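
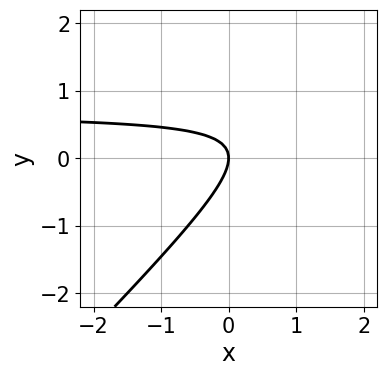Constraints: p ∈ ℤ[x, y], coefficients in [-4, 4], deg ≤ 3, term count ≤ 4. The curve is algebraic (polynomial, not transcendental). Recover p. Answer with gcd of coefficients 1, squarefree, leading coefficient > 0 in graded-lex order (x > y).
3*x*y - 3*y^2 - 2*x

1. deg p = 2. No degree-1 curve has this shape.
2. Against the integer gridlines: it crosses the y-axis at the gridline y = 0; it meets the x-axis at x = 0 (among the integer gridlines).
3. Fitting integer coefficients to these (and the overall shape) gives p.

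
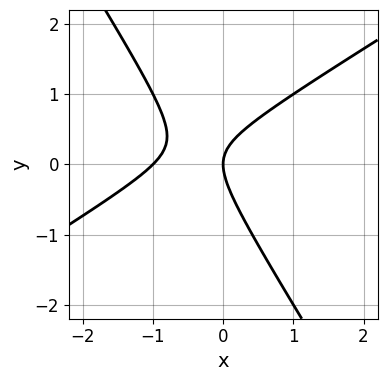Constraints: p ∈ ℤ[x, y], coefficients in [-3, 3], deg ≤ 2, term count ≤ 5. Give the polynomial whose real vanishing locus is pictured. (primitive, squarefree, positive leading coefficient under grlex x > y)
1. deg p = 2. A generic line meets the curve in up to 2 points.
2. Against the integer gridlines: among the integer gridlines, it crosses the x-axis at x ∈ {-1, 0}; one y-axis crossing is at y = 0.
3. Fitting integer coefficients to these (and the overall shape) gives p.

x^2 - x*y - y^2 + x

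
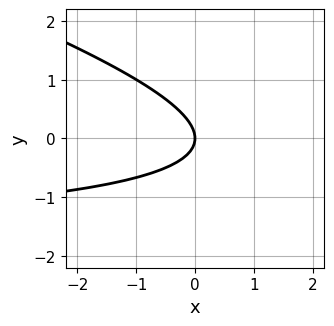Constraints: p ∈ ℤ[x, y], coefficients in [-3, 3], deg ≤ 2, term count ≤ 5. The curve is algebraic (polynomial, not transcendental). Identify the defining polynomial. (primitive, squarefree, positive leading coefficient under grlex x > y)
(a) The degree is 2 — a generic line meets the curve in up to 2 points.
(b) From the visible intercepts: it meets the x-axis at x = 0 (among the integer gridlines); one y-axis crossing is at y = 0.
(c) Assembling these constraints gives the stated polynomial.

x*y + 3*y^2 + 2*x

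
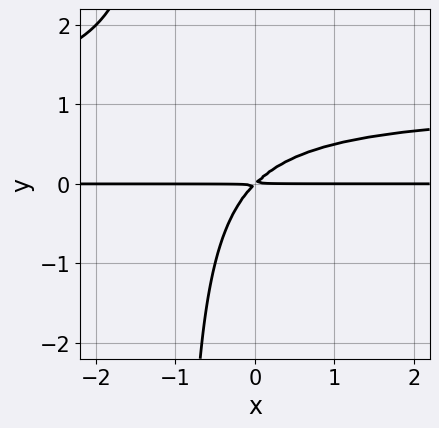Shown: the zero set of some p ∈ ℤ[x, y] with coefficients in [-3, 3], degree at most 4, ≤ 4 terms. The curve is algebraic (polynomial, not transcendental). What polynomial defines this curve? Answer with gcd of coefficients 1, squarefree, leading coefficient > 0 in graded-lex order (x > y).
x*y^2 - x*y + y^2

1. The degree is 3 — a generic line meets the curve in up to 3 points.
2. From the axis intercepts and sections: the visible x-axis segment lies entirely on the curve.
3. Together with the visible shape, these determine p as stated.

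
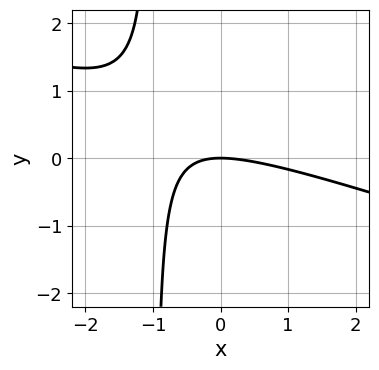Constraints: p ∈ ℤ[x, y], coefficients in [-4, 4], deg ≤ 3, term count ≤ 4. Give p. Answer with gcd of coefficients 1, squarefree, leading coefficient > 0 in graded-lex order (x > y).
x^2 + 3*x*y + 3*y

1. Degree: no degree-1 curve has this shape, so deg p = 2.
2. From the axis intercepts and sections: it meets the x-axis at x = 0 (among the integer gridlines); it crosses the y-axis at the gridline y = 0.
3. Together with the visible shape, these determine p as stated.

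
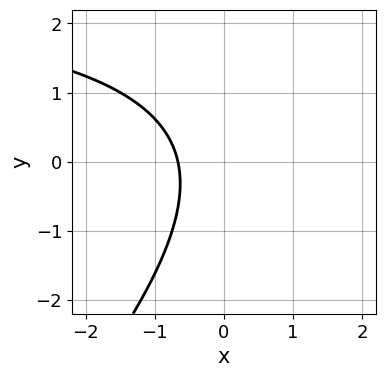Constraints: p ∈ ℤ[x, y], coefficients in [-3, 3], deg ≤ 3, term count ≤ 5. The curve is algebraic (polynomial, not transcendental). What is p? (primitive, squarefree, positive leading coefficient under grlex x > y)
x*y - y^2 - 3*x - 2

1. The degree is 2 — a generic line meets the curve in up to 2 points.
2. Reading off the gridlines: it misses every integer gridline on the y-axis.
3. Together with the visible shape, these determine p as stated.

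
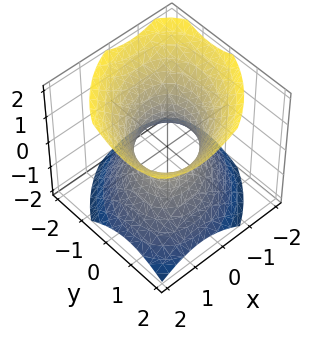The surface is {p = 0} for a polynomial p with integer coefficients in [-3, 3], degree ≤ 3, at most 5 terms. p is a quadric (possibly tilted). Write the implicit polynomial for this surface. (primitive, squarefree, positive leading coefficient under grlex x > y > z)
3*x^2 - 2*x*y + 3*y^2 - 3*z^2 - 3

1. The degree is 2 — a generic line meets the surface in up to 2 points.
2. Observable constraints: the surface avoids every integer z-axis point in the box; the x-axis gridline crossings are at x ∈ {-1, 1}; the y-axis gridline crossings are at y ∈ {-1, 1}.
3. Solving for integer coefficients yields p as stated.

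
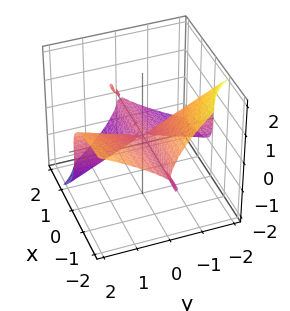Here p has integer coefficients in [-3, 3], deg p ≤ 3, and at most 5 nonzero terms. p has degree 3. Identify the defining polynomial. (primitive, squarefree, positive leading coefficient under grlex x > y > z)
x*y^2 - x*y*z + z^3

(a) The picture has 2 separate pieces. They look like related sheets of one shape, so recover p as a whole.
(b) The degree is 3 — a generic line meets the surface in up to 3 points.
(c) Checking where it meets the axes: the visible y-axis segment lies entirely on the surface; the visible x-axis segment lies entirely on the surface; it crosses the z-axis at the gridline z = 0.
(d) Matching integer coefficients to the picture gives p.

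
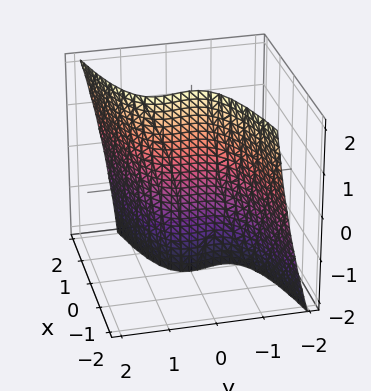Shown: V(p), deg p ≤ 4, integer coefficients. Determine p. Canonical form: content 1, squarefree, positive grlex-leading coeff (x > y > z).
2*y^3 - y^2*z - 3*x

1. The degree is 3 — no degree-2 surface has this shape.
2. Against the integer gridlines: it crosses the y-axis at the gridline y = 0; it crosses the x-axis at the gridline x = 0.
3. Solving for integer coefficients yields p as stated. Check: (0, 0, -1) on the z-axis lies on the surface, and p(0, 0, -1) = 0. ✓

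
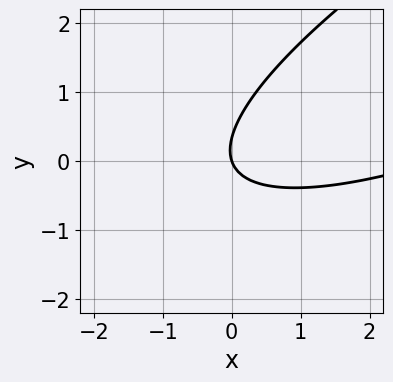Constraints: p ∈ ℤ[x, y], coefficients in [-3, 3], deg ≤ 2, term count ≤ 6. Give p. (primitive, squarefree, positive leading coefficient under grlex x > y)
Degree: the shape is more complex than any degree-1 curve, so deg p = 2.
Reading off the gridlines: one y-axis crossing is at y = 0; it meets the x-axis at x = 0 (among the integer gridlines).
Matching integer coefficients to the picture gives p.

x^2 - 3*x*y + 3*y^2 - 3*x - y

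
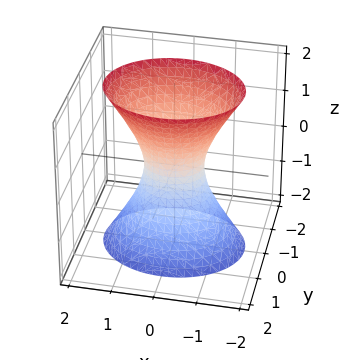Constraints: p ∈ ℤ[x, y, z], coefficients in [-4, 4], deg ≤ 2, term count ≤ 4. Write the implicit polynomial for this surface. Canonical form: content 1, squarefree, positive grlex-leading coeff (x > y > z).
First, the degree is 2 — one connected sheet with a waist; a quadric.
Next, symmetries: mirror symmetry z ↦ −z ⇒ only even powers of z; mirror symmetry x ↦ −x ⇒ only even powers of x; it's symmetric under y → −y, forcing even powers of y.
Next, reading off the gridlines: the surface avoids every integer z-axis point in the box.
Finally, putting this together gives p.

2*x^2 + 3*y^2 - z^2 - 1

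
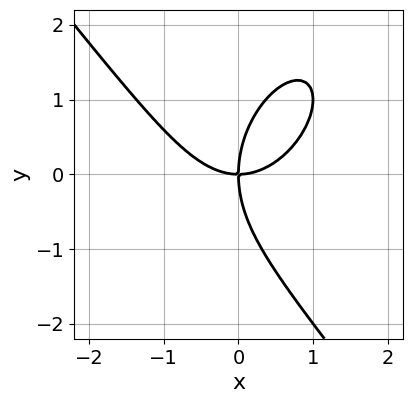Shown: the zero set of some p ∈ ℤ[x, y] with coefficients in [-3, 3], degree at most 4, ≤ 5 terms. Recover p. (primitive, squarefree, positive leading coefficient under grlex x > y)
2*x^3 + y^3 - 3*x*y

The degree is 3 — no degree-2 curve has this shape.
Against the integer gridlines: it meets the y-axis at y = 0 (among the integer gridlines); it meets the x-axis at x = 0 (among the integer gridlines).
These observations pin down the coefficients.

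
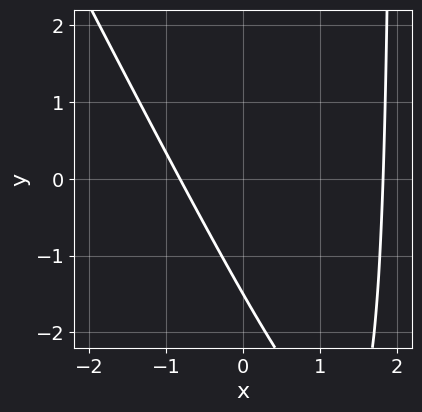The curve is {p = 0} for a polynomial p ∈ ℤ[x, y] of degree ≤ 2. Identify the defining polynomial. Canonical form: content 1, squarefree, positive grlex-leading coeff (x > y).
First, deg p = 2.
Finally, matching integer coefficients to the picture gives p.

2*x^2 + x*y - 2*x - 2*y - 3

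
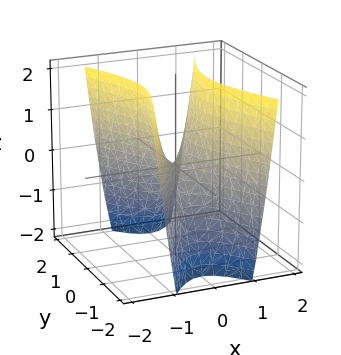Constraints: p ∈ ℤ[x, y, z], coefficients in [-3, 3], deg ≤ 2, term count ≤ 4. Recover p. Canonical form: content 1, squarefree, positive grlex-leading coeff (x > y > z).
3*x^2 - y^2 - z

(a) The degree is 2 — a saddle surface; a quadric.
(b) Symmetries: it's symmetric under x → −x, forcing even powers of x; mirror symmetry y ↦ −y ⇒ only even powers of y.
(c) Against the integer gridlines: one x-axis crossing is at x = 0; it meets the y-axis at y = 0 (among the integer gridlines); it crosses the z-axis at the gridline z = 0.
(d) Putting this together gives p.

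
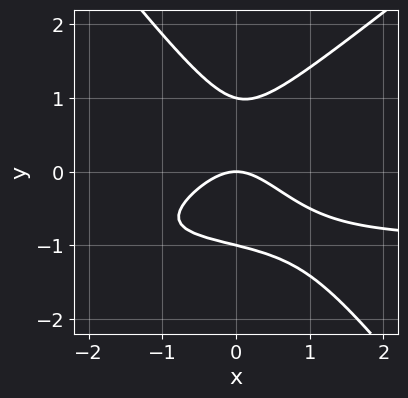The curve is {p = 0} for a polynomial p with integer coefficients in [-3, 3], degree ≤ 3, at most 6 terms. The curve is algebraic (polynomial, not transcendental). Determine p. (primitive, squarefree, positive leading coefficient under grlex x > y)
2*x^2*y - x*y^2 - 2*y^3 + 2*x^2 + 2*y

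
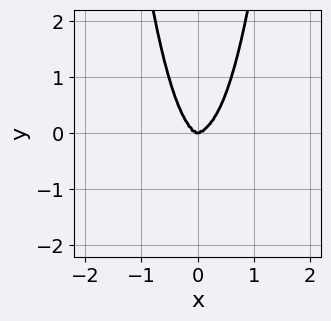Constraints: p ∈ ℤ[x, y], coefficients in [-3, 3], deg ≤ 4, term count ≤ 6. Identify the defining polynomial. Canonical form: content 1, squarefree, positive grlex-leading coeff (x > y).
x^4 - x^3*y + 3*x^2*y^2 - y^3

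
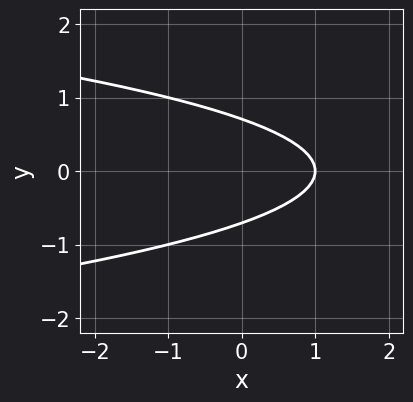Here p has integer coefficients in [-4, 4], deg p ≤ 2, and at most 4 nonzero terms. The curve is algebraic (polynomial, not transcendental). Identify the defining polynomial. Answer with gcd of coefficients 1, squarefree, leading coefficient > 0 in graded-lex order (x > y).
2*y^2 + x - 1

First, degree: a generic line meets the curve in up to 2 points, so deg p = 2.
Then, symmetries: it's symmetric under y → −y, forcing even powers of y.
Then, observable constraints: it crosses the x-axis at the gridline x = 1.
Finally, putting this together gives p.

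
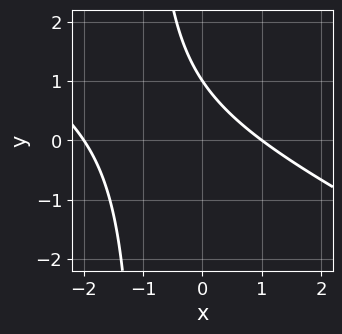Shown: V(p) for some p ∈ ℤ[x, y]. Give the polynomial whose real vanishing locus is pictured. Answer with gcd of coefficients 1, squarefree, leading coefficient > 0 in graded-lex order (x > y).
x^2 + 2*x*y + x + 2*y - 2

(a) Degree: the shape is more complex than any degree-1 curve, so deg p = 2.
(b) From the axis intercepts and sections: among the integer gridlines, it crosses the x-axis at x ∈ {-2, 1}; it meets the y-axis at y = 1 (among the integer gridlines).
(c) Solving for integer coefficients yields p as stated.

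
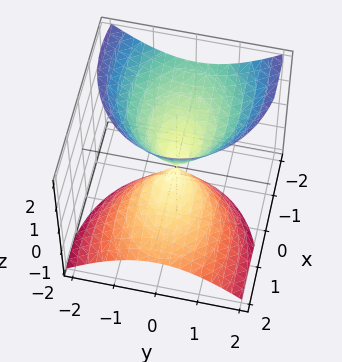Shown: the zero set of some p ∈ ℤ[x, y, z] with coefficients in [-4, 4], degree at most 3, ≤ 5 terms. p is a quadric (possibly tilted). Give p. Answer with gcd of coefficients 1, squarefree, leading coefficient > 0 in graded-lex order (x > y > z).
First, the picture has 2 separate pieces.
Next, deg p = 2.
Next, observable constraints: it crosses the y-axis at the gridline y = 0; it meets the x-axis at x = 0 (among the integer gridlines); one z-axis crossing is at z = 0.
Finally, assembling these constraints gives the stated polynomial.

2*x^2 + 3*x*z + 3*y^2 - 2*z^2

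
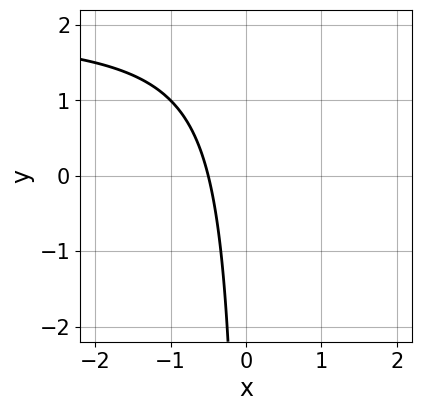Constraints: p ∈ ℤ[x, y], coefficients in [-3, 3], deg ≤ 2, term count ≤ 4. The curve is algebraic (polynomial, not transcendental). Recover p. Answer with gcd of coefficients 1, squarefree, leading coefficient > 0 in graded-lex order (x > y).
Degree: the shape is more complex than any degree-1 curve, so deg p = 2.
From the visible intercepts: it misses every integer gridline on the y-axis.
Matching integer coefficients to the picture gives p.

x*y - 2*x - 1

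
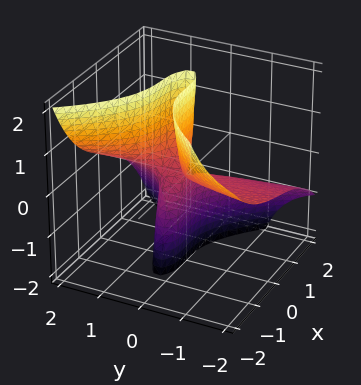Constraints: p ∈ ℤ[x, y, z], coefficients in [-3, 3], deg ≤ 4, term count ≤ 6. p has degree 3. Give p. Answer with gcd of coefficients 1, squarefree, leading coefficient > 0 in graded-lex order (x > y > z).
1. The degree is 3 — no degree-2 surface has this shape.
2. Checking where it meets the axes: one x-axis crossing is at x = 0; every point of the z-axis in the box is on the surface.
3. Together with the visible shape, these determine p as stated. Check: (0, 1, 0) on the y-axis lies on the surface, and p(0, 1, 0) = 0. ✓

x^3 + x*y^2 + 3*y^2*z - 2*y*z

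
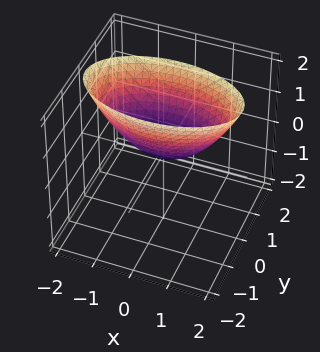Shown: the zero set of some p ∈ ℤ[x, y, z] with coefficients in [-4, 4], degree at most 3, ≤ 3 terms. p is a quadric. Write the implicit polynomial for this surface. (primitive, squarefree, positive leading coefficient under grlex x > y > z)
x^2 + 3*y^2 - 2*z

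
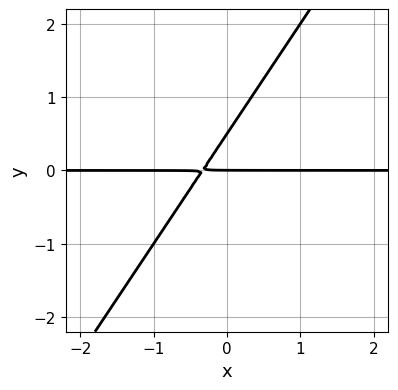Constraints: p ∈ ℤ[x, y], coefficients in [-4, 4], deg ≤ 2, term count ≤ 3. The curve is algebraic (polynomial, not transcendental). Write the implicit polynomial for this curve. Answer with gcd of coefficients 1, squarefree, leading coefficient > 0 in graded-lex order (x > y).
3*x*y - 2*y^2 + y

1. Degree: a generic line meets the curve in up to 2 points, so deg p = 2.
2. From the visible intercepts: one y-axis crossing is at y = 0; the visible x-axis segment lies entirely on the curve.
3. Together with the visible shape, these determine p as stated.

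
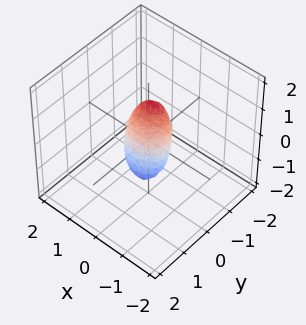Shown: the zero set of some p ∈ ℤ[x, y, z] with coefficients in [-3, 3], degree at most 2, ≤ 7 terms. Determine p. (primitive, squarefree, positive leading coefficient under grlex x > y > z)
1. Degree: a generic line meets the surface in up to 2 points, so deg p = 2.
2. The integer polynomial consistent with all of this is the stated p.

2*x^2 - x*z + 3*y^2 + 3*y*z + 2*z^2 - 1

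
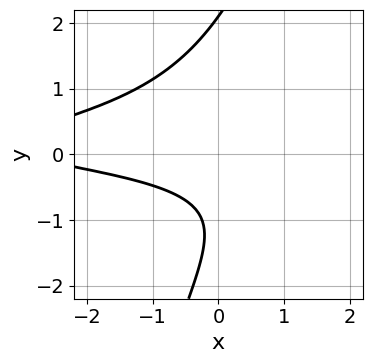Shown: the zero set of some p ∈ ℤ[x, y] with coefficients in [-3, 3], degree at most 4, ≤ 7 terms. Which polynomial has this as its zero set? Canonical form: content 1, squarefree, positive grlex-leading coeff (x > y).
deg p = 3. No degree-2 curve has this shape.
Observable constraints: no x-intercept at any integer in the box; it misses every integer gridline on the y-axis.
Putting this together gives p.

3*x*y^2 - y^3 + x + 3*y + 3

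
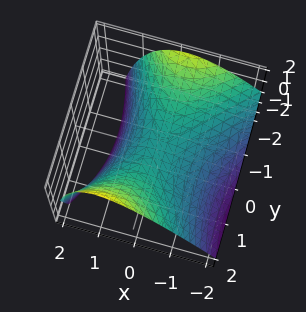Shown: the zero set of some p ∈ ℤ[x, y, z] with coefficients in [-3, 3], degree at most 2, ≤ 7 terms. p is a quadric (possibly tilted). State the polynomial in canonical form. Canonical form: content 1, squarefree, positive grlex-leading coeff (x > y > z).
2*x^2 - x*y - x*z - y^2 + 3*z

Degree: a generic line meets the surface in up to 2 points, so deg p = 2.
Checking where it meets the axes: it crosses the x-axis at the gridline x = 0; it meets the z-axis at z = 0 (among the integer gridlines).
The integer polynomial consistent with all of this is the stated p.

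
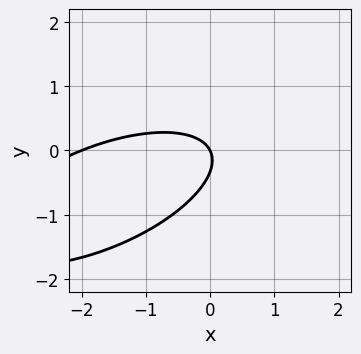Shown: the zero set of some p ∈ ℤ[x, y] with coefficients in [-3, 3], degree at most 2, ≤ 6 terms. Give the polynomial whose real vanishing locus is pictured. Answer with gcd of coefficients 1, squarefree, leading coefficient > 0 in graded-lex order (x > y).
x^2 - 2*x*y + 3*y^2 + 2*x + y

First, degree: no degree-1 curve has this shape, so deg p = 2.
Then, checking where it meets the axes: among the integer gridlines, it crosses the x-axis at x ∈ {-2, 0}; one y-axis crossing is at y = 0.
Finally, assembling these constraints gives the stated polynomial.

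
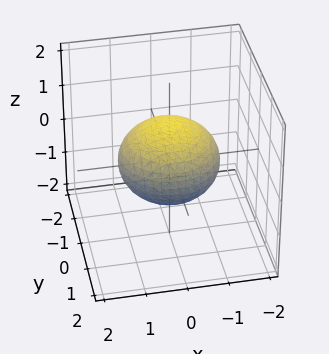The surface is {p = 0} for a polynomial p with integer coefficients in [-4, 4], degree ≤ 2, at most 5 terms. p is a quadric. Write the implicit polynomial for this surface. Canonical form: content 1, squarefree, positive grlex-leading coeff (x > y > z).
2*x^2 + 2*y^2 + 3*z^2 - 3

(a) Degree: a closed, bounded, convex surface; a quadric, so deg p = 2.
(b) Symmetries: mirror symmetry z ↦ −z ⇒ only even powers of z; rotational symmetry about the z-axis ⇒ p depends on x, y only through x² + y².
(c) Checking where it meets the axes: a circular section at z = 0 has radius between 1 and 2; the z-axis gridline crossings are at z ∈ {-1, 1}.
(d) Assembling these constraints gives the stated polynomial.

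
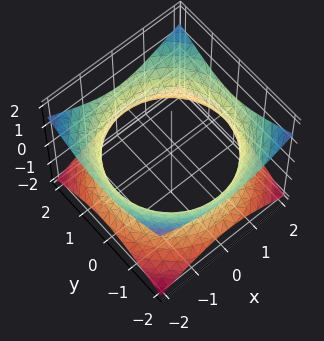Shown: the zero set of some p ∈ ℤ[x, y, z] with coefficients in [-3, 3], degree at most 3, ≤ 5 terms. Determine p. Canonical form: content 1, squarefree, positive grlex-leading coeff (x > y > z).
x^2 + y^2 - 2*z^2 - 3

1. Degree: an hourglass — one-sheet hyperboloid; a quadric, so deg p = 2.
2. Symmetries: the surface is invariant under rotation about z: p = q(x² + y², z); the z ↦ −z reflection is a symmetry, so z appears only in even powers.
3. Observable constraints: it misses every integer gridline on the z-axis; a circular section at z = 0 has radius between 1 and 2.
4. Solving for integer coefficients yields p as stated.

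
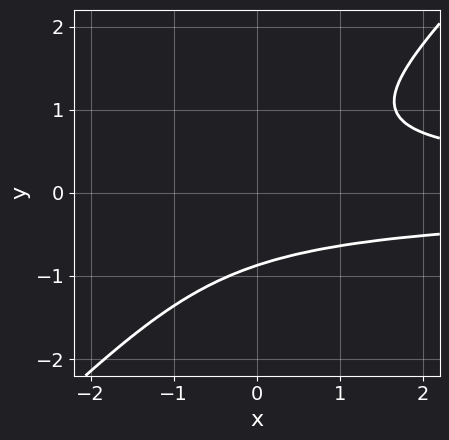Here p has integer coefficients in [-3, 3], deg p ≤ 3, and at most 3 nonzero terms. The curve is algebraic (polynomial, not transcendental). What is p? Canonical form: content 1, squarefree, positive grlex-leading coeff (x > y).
3*x*y^2 - 3*y^3 - 2

1. Degree: a generic line meets the curve in up to 3 points, so deg p = 3.
2. Checking where it meets the axes: it misses every integer gridline on the x-axis.
3. Assembling these constraints gives the stated polynomial.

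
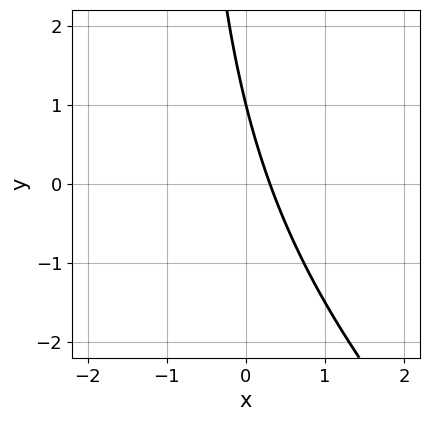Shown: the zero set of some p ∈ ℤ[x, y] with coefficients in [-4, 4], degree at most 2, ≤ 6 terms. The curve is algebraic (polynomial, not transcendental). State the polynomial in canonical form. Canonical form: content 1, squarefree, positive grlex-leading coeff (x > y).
x^2 + x*y + 3*x + y - 1

1. Degree: a generic line meets the curve in up to 2 points, so deg p = 2.
2. Against the integer gridlines: it crosses the y-axis at the gridline y = 1.
3. Assembling these constraints gives the stated polynomial.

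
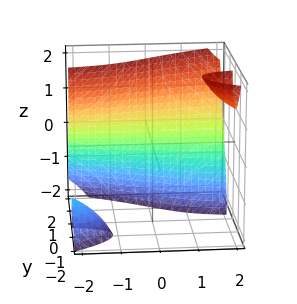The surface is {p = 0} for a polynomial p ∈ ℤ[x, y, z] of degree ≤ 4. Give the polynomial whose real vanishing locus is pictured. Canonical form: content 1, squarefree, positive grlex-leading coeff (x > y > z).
(a) The picture has 3 separate pieces. Treating them together as one polynomial.
(b) deg p = 3. The shape is more complex than any degree-2 surface.
(c) From the axis intercepts and sections: no x-intercept at any integer in the box; no z-intercept at any integer in the box.
(d) The integer polynomial consistent with all of this is the stated p.

2*x*y*z - 2*y^3 + 3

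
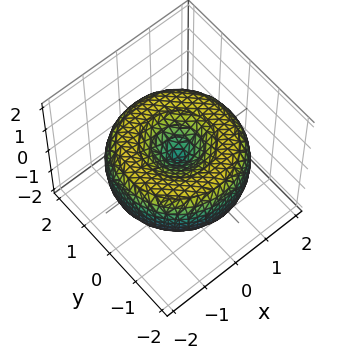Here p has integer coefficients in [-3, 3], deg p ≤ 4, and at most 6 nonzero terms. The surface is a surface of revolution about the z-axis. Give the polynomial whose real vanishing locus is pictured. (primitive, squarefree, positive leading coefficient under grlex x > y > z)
First, the degree is 4 — a generic line meets the surface in up to 4 points.
Next, by symmetry, the z-axis is an axis of rotation, so x and y enter only as x² + y².
Next, from the visible intercepts: one x-axis crossing is at x = 0; it meets the y-axis at y = 0 (among the integer gridlines).
Finally, assembling these constraints gives the stated polynomial.

x^4 + 2*x^2*y^2 + y^4 - 3*x^2 - 3*y^2 + 3*z^2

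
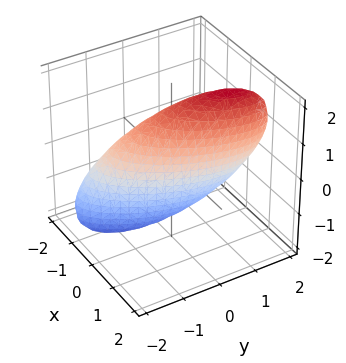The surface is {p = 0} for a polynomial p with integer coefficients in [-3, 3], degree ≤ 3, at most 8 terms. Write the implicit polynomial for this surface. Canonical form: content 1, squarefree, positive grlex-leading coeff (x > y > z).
3*x^2 - 2*x*y + y^2 - y*z + z^2 - 2

(a) Degree: the shape is more complex than any degree-1 surface, so deg p = 2.
(b) Putting this together gives p.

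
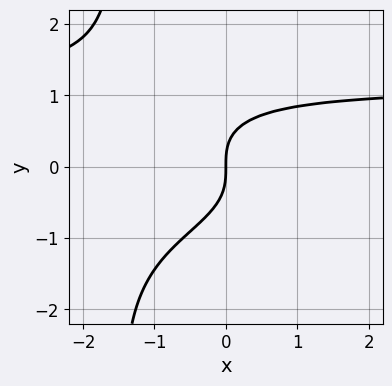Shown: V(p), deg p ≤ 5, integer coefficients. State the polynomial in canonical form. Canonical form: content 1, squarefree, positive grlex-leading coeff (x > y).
2*x*y^3 + 3*y^3 - 3*x

1. Degree: no degree-3 curve has this shape, so deg p = 4.
2. Reading off the gridlines: it meets the x-axis at x = 0 (among the integer gridlines); it crosses the y-axis at the gridline y = 0.
3. Matching integer coefficients to the picture gives p.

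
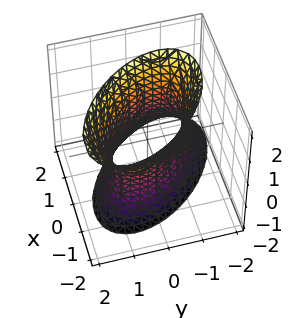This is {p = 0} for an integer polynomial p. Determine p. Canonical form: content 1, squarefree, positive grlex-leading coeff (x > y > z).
3*x^2 + 3*x*y + x*z + 3*y^2 - z^2 - 3

First, the degree is 2 — the shape is more complex than any degree-1 surface.
Next, against the integer gridlines: the y-axis gridline crossings are at y ∈ {-1, 1}; it misses every integer gridline on the z-axis; among the integer gridlines, it crosses the x-axis at x ∈ {-1, 1}.
Finally, matching integer coefficients to the picture gives p.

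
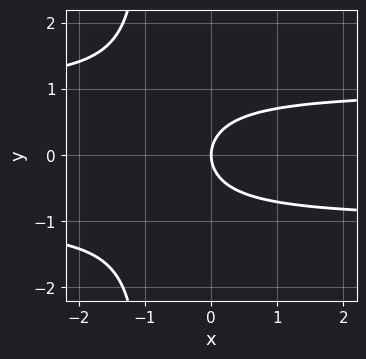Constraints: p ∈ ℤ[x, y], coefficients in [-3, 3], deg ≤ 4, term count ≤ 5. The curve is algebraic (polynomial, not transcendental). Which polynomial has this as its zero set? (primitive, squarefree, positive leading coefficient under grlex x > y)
(a) deg p = 3. A generic line meets the curve in up to 3 points.
(b) Symmetries: the y ↦ −y reflection is a symmetry, so y appears only in even powers.
(c) Checking where it meets the axes: it crosses the y-axis at the gridline y = 0; it crosses the x-axis at the gridline x = 0.
(d) Matching integer coefficients to the picture gives p.

x*y^2 + y^2 - x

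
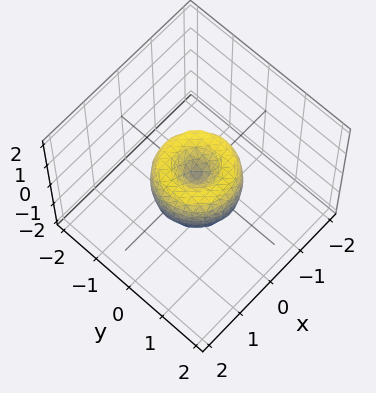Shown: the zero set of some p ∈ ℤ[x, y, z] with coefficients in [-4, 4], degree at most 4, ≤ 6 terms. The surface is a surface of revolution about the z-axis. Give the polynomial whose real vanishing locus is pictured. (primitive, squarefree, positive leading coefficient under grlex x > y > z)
2*x^4 + 4*x^2*y^2 + 2*y^4 - 2*x^2 - 2*y^2 + z^2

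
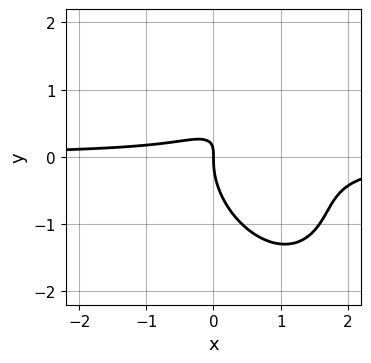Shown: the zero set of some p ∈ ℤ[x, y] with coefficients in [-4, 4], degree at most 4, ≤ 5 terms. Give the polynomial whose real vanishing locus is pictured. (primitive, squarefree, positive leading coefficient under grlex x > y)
3*x^2*y + 2*x*y^2 + 2*y^3 - 3*x*y + x

1. The degree is 3 — no degree-2 curve has this shape.
2. From the visible intercepts: it crosses the y-axis at the gridline y = 0; one x-axis crossing is at x = 0.
3. Putting this together gives p.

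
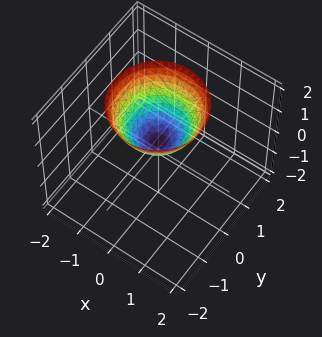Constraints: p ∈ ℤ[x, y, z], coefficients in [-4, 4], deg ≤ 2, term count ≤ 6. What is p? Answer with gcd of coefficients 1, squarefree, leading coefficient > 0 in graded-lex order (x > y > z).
deg p = 2. A generic line meets the surface in up to 2 points.
Symmetries: rotational symmetry about the z-axis ⇒ p depends on x, y only through x² + y².
Against the integer gridlines: a circular section at z = 1 has radius between 0 and 1; it misses every integer gridline on the x-axis; no y-intercept at any integer in the box.
These observations pin down the coefficients.

3*x^2 + 3*y^2 - 3*z + 1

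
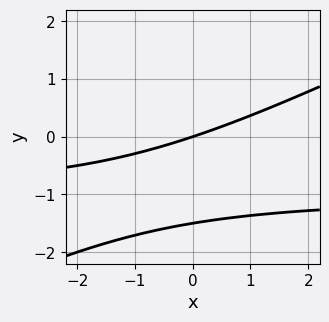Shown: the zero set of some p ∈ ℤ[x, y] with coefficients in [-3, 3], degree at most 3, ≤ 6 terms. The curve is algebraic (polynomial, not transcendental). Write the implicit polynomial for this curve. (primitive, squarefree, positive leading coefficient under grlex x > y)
(a) Degree: the shape is more complex than any degree-1 curve, so deg p = 2.
(b) Observable constraints: it crosses the x-axis at the gridline x = 0; one y-axis crossing is at y = 0.
(c) Solving for integer coefficients yields p as stated.

x*y - 2*y^2 + x - 3*y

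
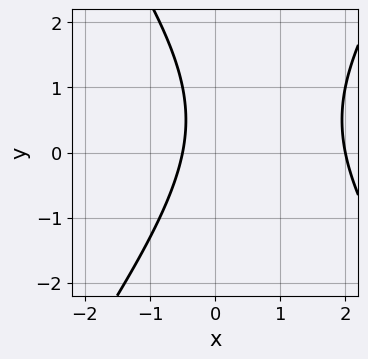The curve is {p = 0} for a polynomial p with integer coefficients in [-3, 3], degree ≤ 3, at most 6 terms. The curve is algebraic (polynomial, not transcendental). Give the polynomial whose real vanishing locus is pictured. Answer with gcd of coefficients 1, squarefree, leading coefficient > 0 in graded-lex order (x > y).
First, deg p = 2.
Next, from the visible intercepts: it crosses the x-axis at the gridline x = 2; it misses every integer gridline on the y-axis.
Finally, matching integer coefficients to the picture gives p.

2*x^2 - y^2 - 3*x + y - 2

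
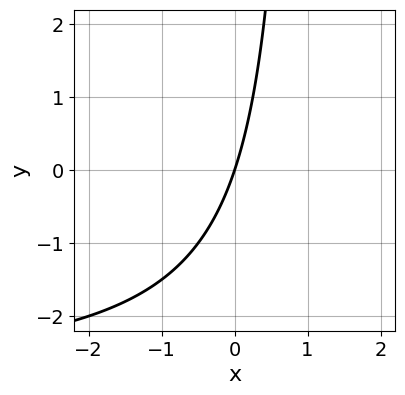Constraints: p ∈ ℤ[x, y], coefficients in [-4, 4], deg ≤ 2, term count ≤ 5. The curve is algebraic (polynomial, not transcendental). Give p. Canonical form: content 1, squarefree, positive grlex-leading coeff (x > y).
1. The degree is 2 — a generic line meets the curve in up to 2 points.
2. From the visible intercepts: one y-axis crossing is at y = 0; it meets the x-axis at x = 0 (among the integer gridlines).
3. Putting this together gives p.

x*y + 3*x - y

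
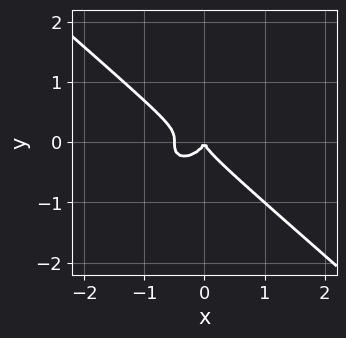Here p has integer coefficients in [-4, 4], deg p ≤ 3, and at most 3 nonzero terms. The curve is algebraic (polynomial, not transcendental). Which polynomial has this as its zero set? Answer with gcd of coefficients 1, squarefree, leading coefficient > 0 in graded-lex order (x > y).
(a) Degree: the shape is more complex than any degree-2 curve, so deg p = 3.
(b) From the visible intercepts: one x-axis crossing is at x = 0; it crosses the y-axis at the gridline y = 0.
(c) These observations pin down the coefficients.

2*x^3 + 3*y^3 + x^2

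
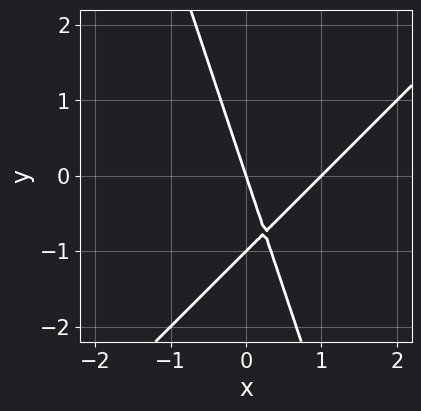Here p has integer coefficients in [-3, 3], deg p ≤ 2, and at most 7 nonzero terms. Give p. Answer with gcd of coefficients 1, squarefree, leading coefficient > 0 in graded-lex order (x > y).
(a) deg p = 2. No degree-1 curve has this shape.
(b) Reading off the gridlines: the x-axis gridline crossings are at x ∈ {0, 1}; the y-axis gridline crossings are at y ∈ {-1, 0}.
(c) Solving for integer coefficients yields p as stated.

3*x^2 - 2*x*y - y^2 - 3*x - y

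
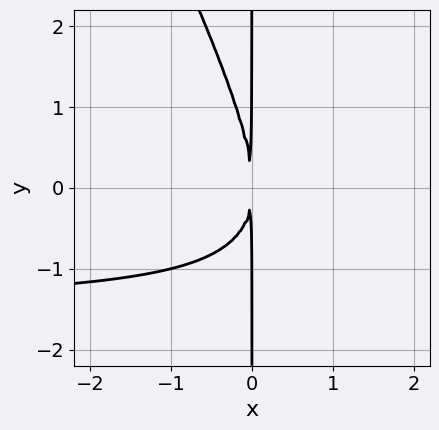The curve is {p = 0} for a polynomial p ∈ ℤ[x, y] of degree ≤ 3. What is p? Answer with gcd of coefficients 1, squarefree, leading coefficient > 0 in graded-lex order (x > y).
First, the degree is 3 — a generic line meets the curve in up to 3 points.
Next, against the integer gridlines: the visible y-axis segment lies entirely on the curve.
Finally, putting this together gives p.

2*x^2*y + x*y^2 + 3*x^2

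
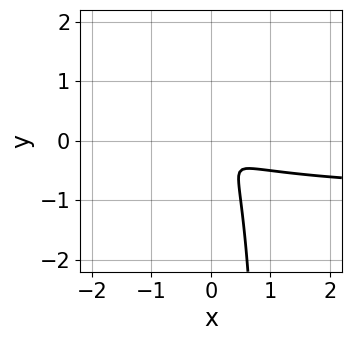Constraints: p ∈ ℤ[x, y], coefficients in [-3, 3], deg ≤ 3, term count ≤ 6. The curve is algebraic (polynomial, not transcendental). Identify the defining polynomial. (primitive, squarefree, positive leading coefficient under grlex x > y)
x^2*y - x*y^2 + x^2 + x*y + y^2

The degree is 3 — the shape is more complex than any degree-2 curve.
Solving for integer coefficients yields p as stated.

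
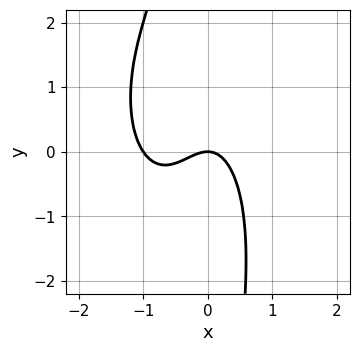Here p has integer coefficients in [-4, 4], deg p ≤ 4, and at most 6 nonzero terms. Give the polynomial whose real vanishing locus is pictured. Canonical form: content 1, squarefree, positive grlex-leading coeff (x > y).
3*x^3 + x*y^2 + 3*x^2 + 2*y

1. The degree is 3 — no degree-2 curve has this shape.
2. Checking where it meets the axes: among the integer gridlines, it crosses the x-axis at x ∈ {-1, 0}; one y-axis crossing is at y = 0.
3. Matching integer coefficients to the picture gives p.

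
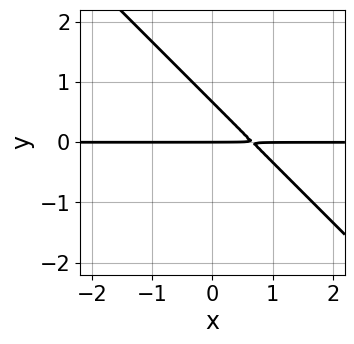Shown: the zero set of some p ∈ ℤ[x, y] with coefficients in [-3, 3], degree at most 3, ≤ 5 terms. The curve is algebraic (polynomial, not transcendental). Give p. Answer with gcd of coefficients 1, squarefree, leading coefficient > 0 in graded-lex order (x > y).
First, the degree is 2 — a generic line meets the curve in up to 2 points.
Then, observable constraints: one y-axis crossing is at y = 0; the visible x-axis segment lies entirely on the curve.
Finally, matching integer coefficients to the picture gives p.

3*x*y + 3*y^2 - 2*y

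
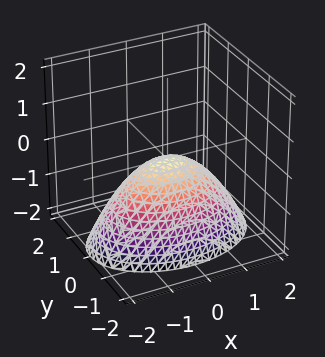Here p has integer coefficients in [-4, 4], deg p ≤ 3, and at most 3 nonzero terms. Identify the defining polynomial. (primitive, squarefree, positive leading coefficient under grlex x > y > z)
Degree: a single bowl opening along one axis; a quadric, so deg p = 2.
Symmetries: it's symmetric under x → −x, forcing even powers of x; the y ↦ −y reflection is a symmetry, so y appears only in even powers.
Observable constraints: one x-axis crossing is at x = 0; it crosses the y-axis at the gridline y = 0; one z-axis crossing is at z = 0.
Assembling these constraints gives the stated polynomial.

x^2 + 2*y^2 + 2*z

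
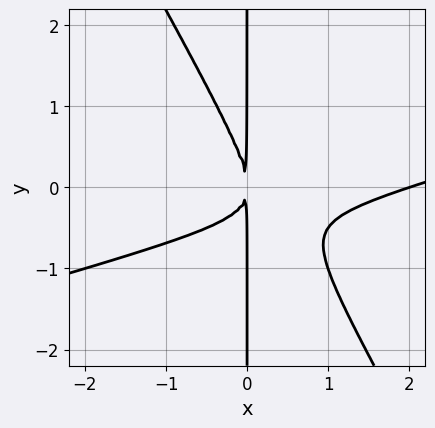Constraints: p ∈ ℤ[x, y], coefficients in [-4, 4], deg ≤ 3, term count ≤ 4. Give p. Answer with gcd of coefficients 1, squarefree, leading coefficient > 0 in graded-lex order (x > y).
(a) Degree: a generic line meets the curve in up to 3 points, so deg p = 3.
(b) From the visible intercepts: the visible y-axis segment lies entirely on the curve; it crosses the x-axis at the gridline x = 2.
(c) Fitting integer coefficients to these (and the overall shape) gives p.

x^3 - 3*x^2*y - 2*x*y^2 - 2*x^2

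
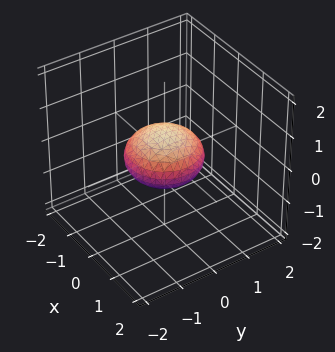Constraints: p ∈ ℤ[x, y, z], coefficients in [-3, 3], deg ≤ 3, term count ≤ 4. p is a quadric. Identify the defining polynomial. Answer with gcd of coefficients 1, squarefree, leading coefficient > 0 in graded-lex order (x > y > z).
First, degree: a closed, bounded, convex surface; a quadric, so deg p = 2.
Then, symmetries: it's symmetric under z → −z, forcing even powers of z; every cross-section ⟂ z is a circle, so x, y appear only via x² + y².
Then, checking where it meets the axes: among the integer gridlines, it crosses the y-axis at y ∈ {-1, 1}; the x-axis gridline crossings are at x ∈ {-1, 1}; a circular section at z = 0 has radius exactly 1.
Finally, the integer polynomial consistent with all of this is the stated p.

x^2 + y^2 + 2*z^2 - 1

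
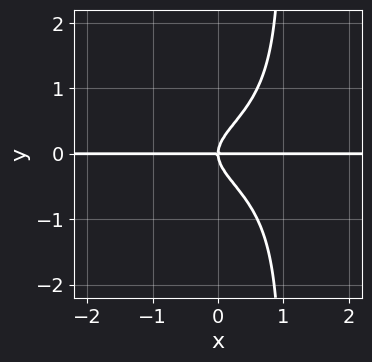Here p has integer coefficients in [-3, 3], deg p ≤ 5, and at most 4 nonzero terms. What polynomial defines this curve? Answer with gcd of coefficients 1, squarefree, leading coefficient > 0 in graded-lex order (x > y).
3*x*y^3 - 3*y^3 + 2*x*y

(a) The degree is 4 — a generic line meets the curve in up to 4 points.
(b) From the visible intercepts: the visible x-axis segment lies entirely on the curve; it meets the y-axis at y = 0 (among the integer gridlines).
(c) Matching integer coefficients to the picture gives p.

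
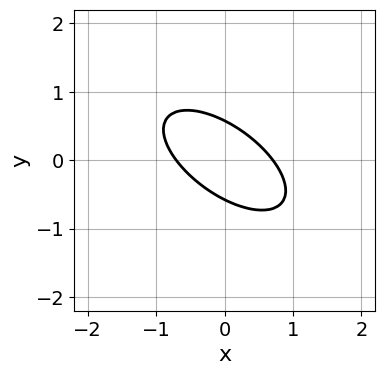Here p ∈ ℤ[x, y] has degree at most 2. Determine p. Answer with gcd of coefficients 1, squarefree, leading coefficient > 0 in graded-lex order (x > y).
2*x^2 + 3*x*y + 3*y^2 - 1

First, the degree is 2 — no degree-1 curve has this shape.
Finally, putting this together gives p.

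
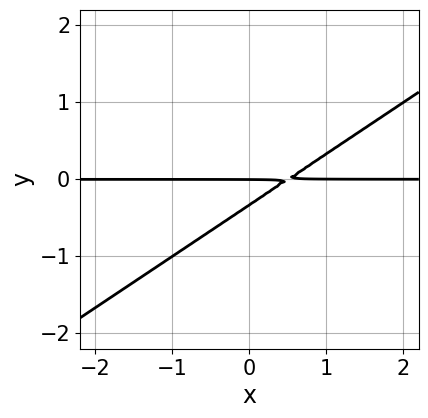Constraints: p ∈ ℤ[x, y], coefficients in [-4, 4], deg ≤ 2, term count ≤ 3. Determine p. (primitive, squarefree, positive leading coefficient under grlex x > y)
(a) deg p = 2.
(b) Against the integer gridlines: every point of the x-axis in the box is on the curve; it crosses the y-axis at the gridline y = 0.
(c) Solving for integer coefficients yields p as stated.

2*x*y - 3*y^2 - y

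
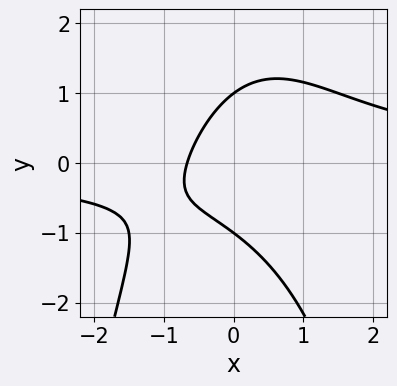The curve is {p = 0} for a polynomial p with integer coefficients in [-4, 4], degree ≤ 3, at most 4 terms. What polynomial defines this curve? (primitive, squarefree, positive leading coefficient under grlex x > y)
Degree: a generic line meets the curve in up to 3 points, so deg p = 3.
From the visible intercepts: among the integer gridlines, it crosses the y-axis at y ∈ {-1, 1}.
Fitting integer coefficients to these (and the overall shape) gives p.

2*x^2*y + 2*y^2 - 3*x - 2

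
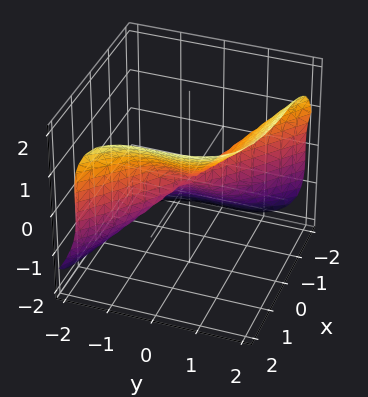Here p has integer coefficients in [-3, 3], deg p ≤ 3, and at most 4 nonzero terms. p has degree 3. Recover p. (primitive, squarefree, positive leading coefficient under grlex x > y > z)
2*x^3 + x*z^2 + 3*y^3 - 3*z^3

First, deg p = 3.
Next, against the integer gridlines: one y-axis crossing is at y = 0; it meets the x-axis at x = 0 (among the integer gridlines); it meets the z-axis at z = 0 (among the integer gridlines).
Finally, matching integer coefficients to the picture gives p.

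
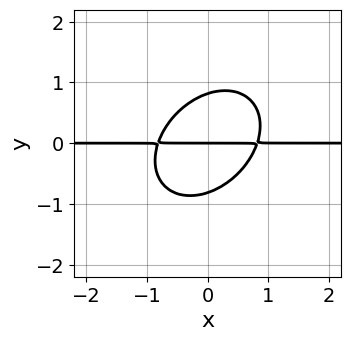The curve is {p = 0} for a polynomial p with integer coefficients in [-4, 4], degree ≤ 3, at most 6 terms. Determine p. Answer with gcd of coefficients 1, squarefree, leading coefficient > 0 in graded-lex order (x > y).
(a) deg p = 3.
(b) Reading off the gridlines: the visible x-axis segment lies entirely on the curve; one y-axis crossing is at y = 0.
(c) Together with the visible shape, these determine p as stated.

3*x^2*y - 2*x*y^2 + 3*y^3 - 2*y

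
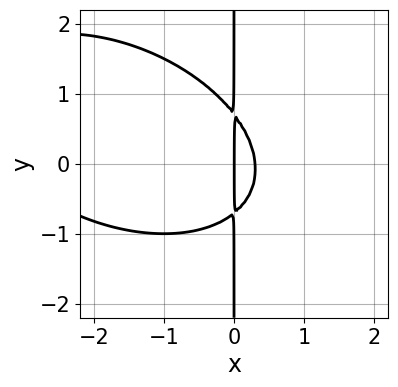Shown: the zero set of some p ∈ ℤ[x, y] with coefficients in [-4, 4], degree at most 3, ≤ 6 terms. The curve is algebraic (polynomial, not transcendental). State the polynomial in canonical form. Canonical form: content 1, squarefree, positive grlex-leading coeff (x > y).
1. The degree is 3 — the shape is more complex than any degree-2 curve.
2. Checking where it meets the axes: it meets the x-axis at x = 0 (among the integer gridlines); the visible y-axis segment lies entirely on the curve.
3. Putting this together gives p.

x^3 + x^2*y + 2*x*y^2 + 3*x^2 - x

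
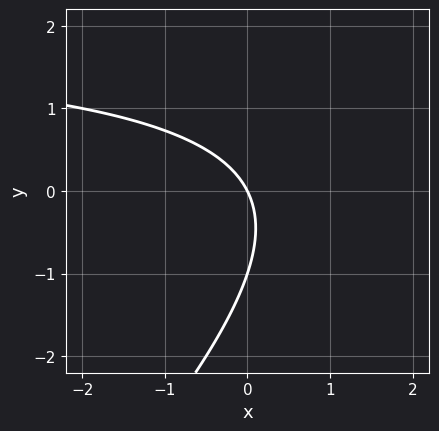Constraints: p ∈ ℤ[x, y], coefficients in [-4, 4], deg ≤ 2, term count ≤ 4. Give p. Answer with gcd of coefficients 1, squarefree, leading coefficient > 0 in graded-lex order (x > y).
x*y - y^2 - 2*x - y

(a) The degree is 2 — no degree-1 curve has this shape.
(b) Observable constraints: one x-axis crossing is at x = 0; the y-axis gridline crossings are at y ∈ {-1, 0}.
(c) The integer polynomial consistent with all of this is the stated p.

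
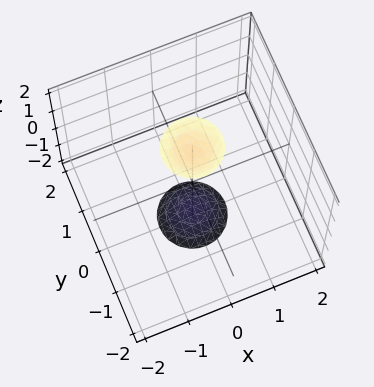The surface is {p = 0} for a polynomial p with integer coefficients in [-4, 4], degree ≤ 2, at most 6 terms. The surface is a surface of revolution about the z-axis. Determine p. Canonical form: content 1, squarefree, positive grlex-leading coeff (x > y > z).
3*x^2 + 3*y^2 - z^2 + 3

(a) The picture has 2 separate pieces. They look like related sheets of one shape, so recover p as a whole.
(b) deg p = 2. No degree-1 surface has this shape.
(c) Symmetries: the z-axis is an axis of rotation, so x and y enter only as x² + y².
(d) From the axis intercepts and sections: no x-intercept at any integer in the box; a circular section at z = 2 has radius between 0 and 1.
(e) These observations pin down the coefficients.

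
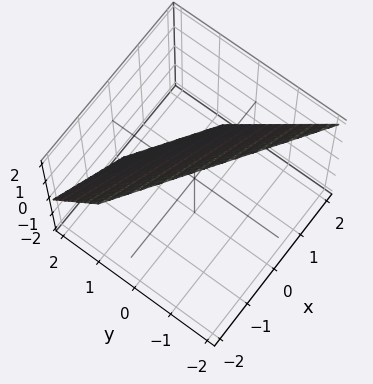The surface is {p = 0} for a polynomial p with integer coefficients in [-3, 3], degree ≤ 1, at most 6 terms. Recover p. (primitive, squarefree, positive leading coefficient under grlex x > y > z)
2*x + 3*y + 2*z - 2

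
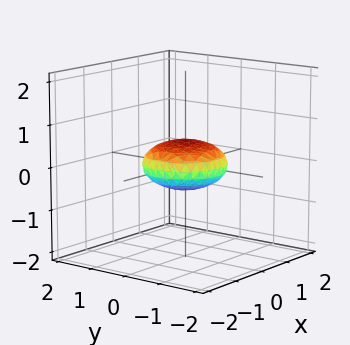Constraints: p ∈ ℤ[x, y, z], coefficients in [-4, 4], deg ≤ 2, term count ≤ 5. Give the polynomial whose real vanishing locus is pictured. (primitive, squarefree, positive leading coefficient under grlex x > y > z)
x^2 + y^2 + 3*z^2 - 1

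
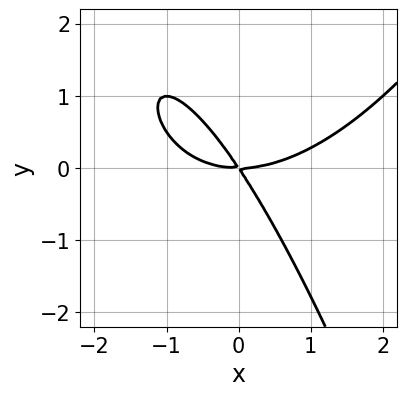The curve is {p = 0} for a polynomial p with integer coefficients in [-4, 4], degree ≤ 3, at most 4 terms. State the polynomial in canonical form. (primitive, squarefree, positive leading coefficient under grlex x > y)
(a) The degree is 3 — the shape is more complex than any degree-2 curve.
(b) Against the integer gridlines: it crosses the y-axis at the gridline y = 0; it crosses the x-axis at the gridline x = 0.
(c) Putting this together gives p.

x^3 - 3*x*y - 2*y^2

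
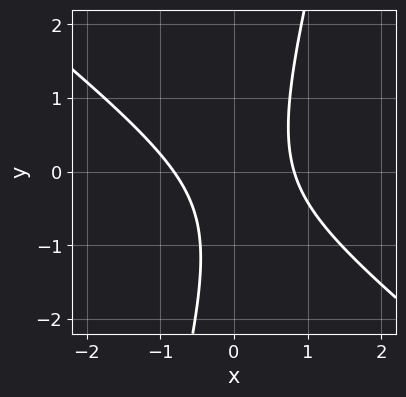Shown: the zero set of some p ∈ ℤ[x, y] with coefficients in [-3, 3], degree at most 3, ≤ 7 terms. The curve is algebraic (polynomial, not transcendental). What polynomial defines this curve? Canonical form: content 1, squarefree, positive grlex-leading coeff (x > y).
3*x^2 + 3*x*y - y^2 - y - 2

(a) The degree is 2 — no degree-1 curve has this shape.
(b) From the visible intercepts: no y-intercept at any integer in the box.
(c) These observations pin down the coefficients.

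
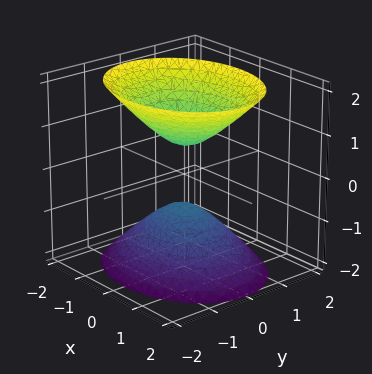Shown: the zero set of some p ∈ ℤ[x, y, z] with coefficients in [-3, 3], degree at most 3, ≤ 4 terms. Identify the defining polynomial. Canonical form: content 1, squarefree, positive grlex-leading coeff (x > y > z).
2*x^2 + 3*y^2 - 2*z^2 + 1

1. I count 2 distinct pieces. They look like related sheets of one shape, so recover p as a whole.
2. Degree: two separate bowl-shaped sheets opening away from each other; a quadric, so deg p = 2.
3. Symmetries: mirror symmetry z ↦ −z ⇒ only even powers of z; the x ↦ −x reflection is a symmetry, so x appears only in even powers; it's symmetric under y → −y, forcing even powers of y.
4. From the axis intercepts and sections: the surface avoids every integer x-axis point in the box; no y-intercept at any integer in the box.
5. These observations pin down the coefficients.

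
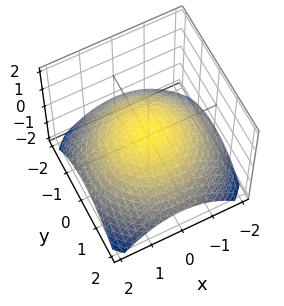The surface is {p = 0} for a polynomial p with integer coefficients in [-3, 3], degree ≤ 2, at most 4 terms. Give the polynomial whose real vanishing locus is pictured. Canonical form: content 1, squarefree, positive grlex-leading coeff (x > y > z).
x^2 + y^2 + 3*z - 1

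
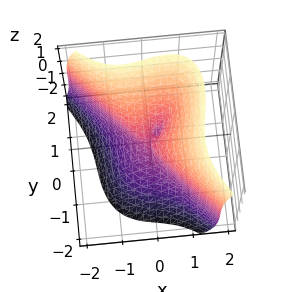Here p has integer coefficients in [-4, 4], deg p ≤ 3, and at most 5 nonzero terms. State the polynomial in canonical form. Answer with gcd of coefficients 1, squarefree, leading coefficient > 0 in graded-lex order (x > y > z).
3*x^3 + 2*y^3 - z^3 - 2*x*y

First, the degree is 3 — a generic line meets the surface in up to 3 points.
Then, from the visible intercepts: it crosses the z-axis at the gridline z = 0; it crosses the x-axis at the gridline x = 0; it meets the y-axis at y = 0 (among the integer gridlines).
Finally, putting this together gives p.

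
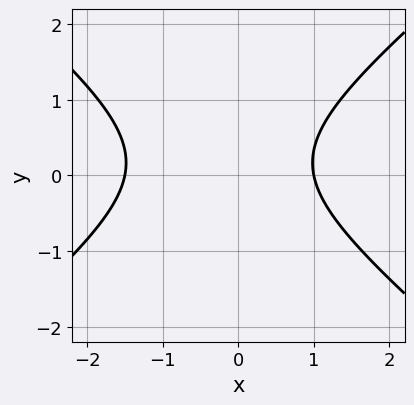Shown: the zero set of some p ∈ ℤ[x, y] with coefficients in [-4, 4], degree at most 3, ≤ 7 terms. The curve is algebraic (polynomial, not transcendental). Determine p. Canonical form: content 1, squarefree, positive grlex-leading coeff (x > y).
First, degree: the shape is more complex than any degree-1 curve, so deg p = 2.
Then, reading off the gridlines: it meets the x-axis at x = 1 (among the integer gridlines); no y-intercept at any integer in the box.
Finally, fitting integer coefficients to these (and the overall shape) gives p.

2*x^2 - 3*y^2 + x + y - 3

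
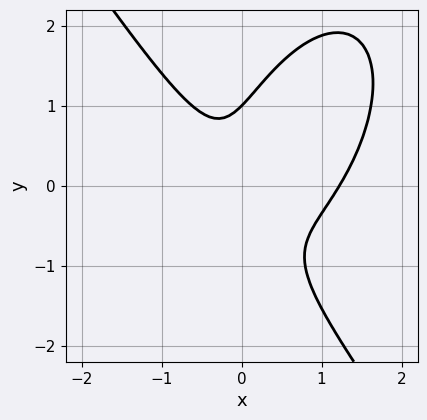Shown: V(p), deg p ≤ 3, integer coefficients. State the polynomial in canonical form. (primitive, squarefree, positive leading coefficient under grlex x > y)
1. The degree is 3 — the shape is more complex than any degree-2 curve.
2. Observable constraints: it crosses the y-axis at the gridline y = 1.
3. These observations pin down the coefficients.

3*x^3 + y^3 - 3*x^2 - 3*x*y - 1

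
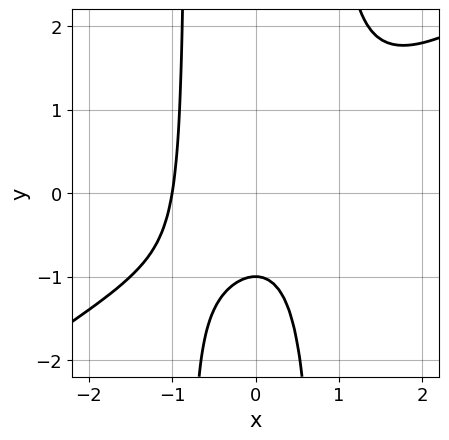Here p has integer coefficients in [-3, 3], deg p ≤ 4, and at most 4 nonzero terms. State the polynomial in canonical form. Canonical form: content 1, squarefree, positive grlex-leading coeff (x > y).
2*x^3 - 3*x^2*y + 2*y + 2

deg p = 3. The shape is more complex than any degree-2 curve.
From the visible intercepts: it crosses the x-axis at the gridline x = -1; one y-axis crossing is at y = -1.
Together with the visible shape, these determine p as stated.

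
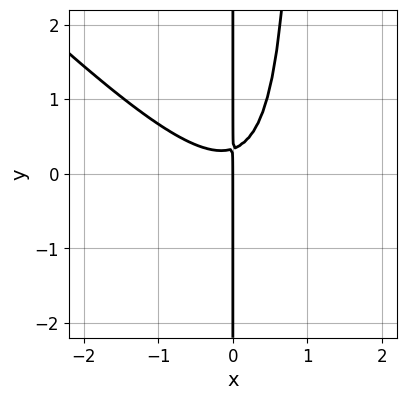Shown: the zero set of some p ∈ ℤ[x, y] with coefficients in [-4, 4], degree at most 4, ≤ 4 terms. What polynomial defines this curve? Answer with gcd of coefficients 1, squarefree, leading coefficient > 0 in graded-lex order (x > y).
First, deg p = 3. No degree-2 curve has this shape.
Next, reading off the gridlines: it crosses the x-axis at the gridline x = 0; the visible y-axis segment lies entirely on the curve.
Finally, solving for integer coefficients yields p as stated.

3*x^3 + 3*x^2*y - 3*x*y + x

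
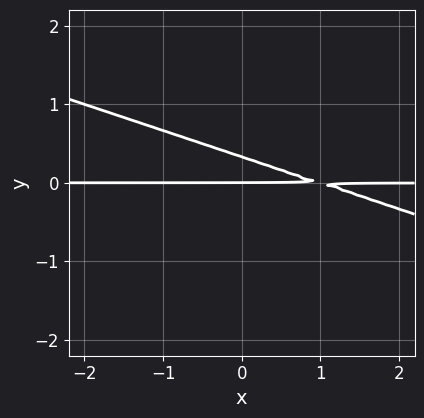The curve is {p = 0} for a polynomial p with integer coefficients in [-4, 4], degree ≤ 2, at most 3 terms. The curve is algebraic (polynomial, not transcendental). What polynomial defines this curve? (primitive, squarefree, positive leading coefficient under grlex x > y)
x*y + 3*y^2 - y

First, degree: the shape is more complex than any degree-1 curve, so deg p = 2.
Then, reading off the gridlines: the visible x-axis segment lies entirely on the curve; it crosses the y-axis at the gridline y = 0.
Finally, solving for integer coefficients yields p as stated.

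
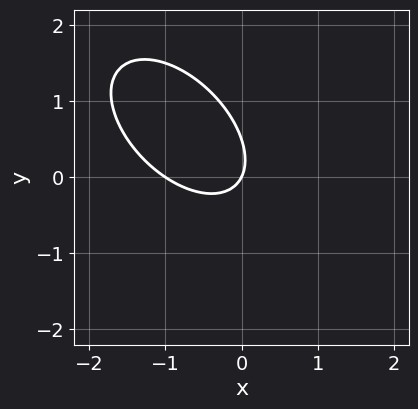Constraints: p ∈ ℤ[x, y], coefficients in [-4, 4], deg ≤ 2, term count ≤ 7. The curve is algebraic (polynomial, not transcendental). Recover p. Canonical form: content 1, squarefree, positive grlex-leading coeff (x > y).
deg p = 2. A generic line meets the curve in up to 2 points.
Checking where it meets the axes: the x-axis gridline crossings are at x ∈ {-1, 0}; it meets the y-axis at y = 0 (among the integer gridlines).
Assembling these constraints gives the stated polynomial.

2*x^2 + 2*x*y + 2*y^2 + 2*x - y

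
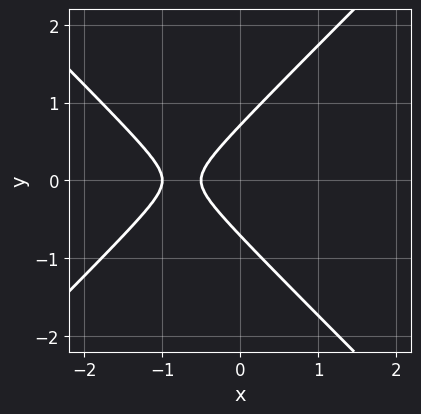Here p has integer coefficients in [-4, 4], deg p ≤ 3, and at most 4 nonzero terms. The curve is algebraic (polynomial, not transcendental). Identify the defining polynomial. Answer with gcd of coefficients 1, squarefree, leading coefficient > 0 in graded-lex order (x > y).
(a) deg p = 2. No degree-1 curve has this shape.
(b) Symmetries: it's symmetric under y → −y, forcing even powers of y.
(c) Observable constraints: it crosses the x-axis at the gridline x = -1.
(d) Together with the visible shape, these determine p as stated.

2*x^2 - 2*y^2 + 3*x + 1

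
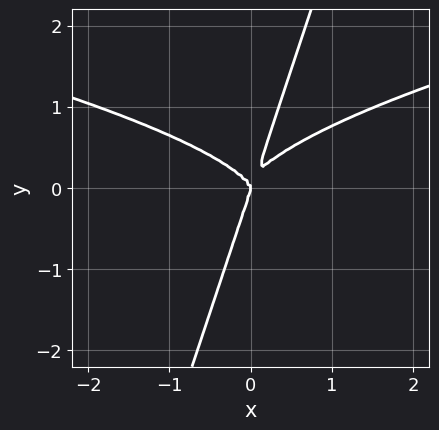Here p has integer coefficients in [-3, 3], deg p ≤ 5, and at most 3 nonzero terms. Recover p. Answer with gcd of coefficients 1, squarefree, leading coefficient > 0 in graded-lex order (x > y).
3*x*y^3 - y^4 - x^3

(a) deg p = 4. The shape is more complex than any degree-3 curve.
(b) Checking where it meets the axes: one x-axis crossing is at x = 0; it meets the y-axis at y = 0 (among the integer gridlines).
(c) Putting this together gives p.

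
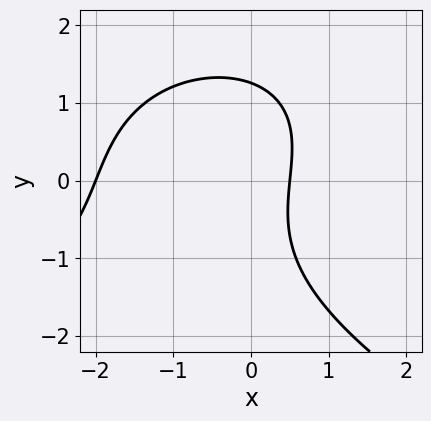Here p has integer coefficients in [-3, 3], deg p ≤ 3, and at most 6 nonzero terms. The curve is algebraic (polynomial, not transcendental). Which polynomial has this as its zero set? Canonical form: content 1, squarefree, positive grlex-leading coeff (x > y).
y^3 + 2*x^2 - x*y + 3*x - 2

Degree: a generic line meets the curve in up to 3 points, so deg p = 3.
Observable constraints: it crosses the x-axis at the gridline x = -2.
Matching integer coefficients to the picture gives p.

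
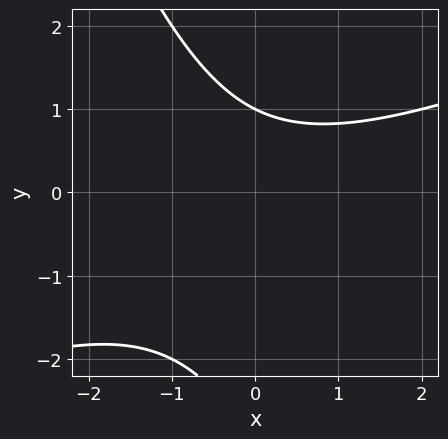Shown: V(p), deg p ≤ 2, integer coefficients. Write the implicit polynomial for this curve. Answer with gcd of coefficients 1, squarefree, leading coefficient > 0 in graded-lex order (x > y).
(a) The degree is 2 — a generic line meets the curve in up to 2 points.
(b) Reading off the gridlines: it meets the y-axis at y = 1 (among the integer gridlines); no x-intercept at any integer in the box.
(c) Matching integer coefficients to the picture gives p.

x^2 - 2*x*y - y^2 - 2*y + 3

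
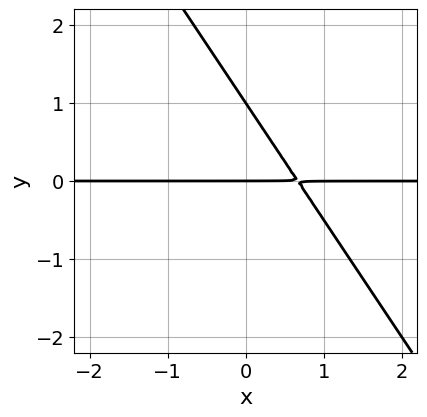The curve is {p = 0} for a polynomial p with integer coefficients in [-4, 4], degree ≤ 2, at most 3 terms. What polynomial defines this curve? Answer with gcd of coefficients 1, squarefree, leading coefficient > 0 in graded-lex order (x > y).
(a) The degree is 2 — a generic line meets the curve in up to 2 points.
(b) From the axis intercepts and sections: every point of the x-axis in the box is on the curve; among the integer gridlines, it crosses the y-axis at y ∈ {0, 1}.
(c) These observations pin down the coefficients.

3*x*y + 2*y^2 - 2*y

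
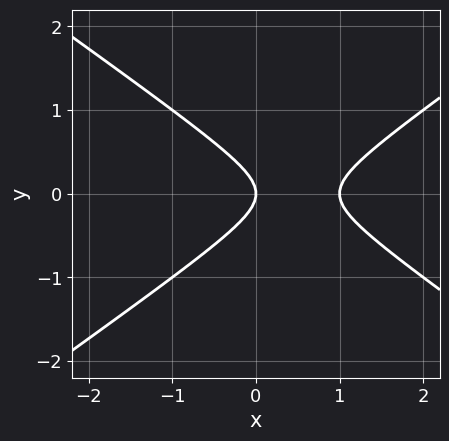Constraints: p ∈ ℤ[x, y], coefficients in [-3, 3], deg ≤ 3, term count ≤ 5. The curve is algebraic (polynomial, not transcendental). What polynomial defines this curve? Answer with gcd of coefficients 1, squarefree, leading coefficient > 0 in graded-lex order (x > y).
x^2 - 2*y^2 - x

1. Degree: no degree-1 curve has this shape, so deg p = 2.
2. Symmetries: it's symmetric under y → −y, forcing even powers of y.
3. From the axis intercepts and sections: it crosses the y-axis at the gridline y = 0; among the integer gridlines, it crosses the x-axis at x ∈ {0, 1}.
4. Solving for integer coefficients yields p as stated.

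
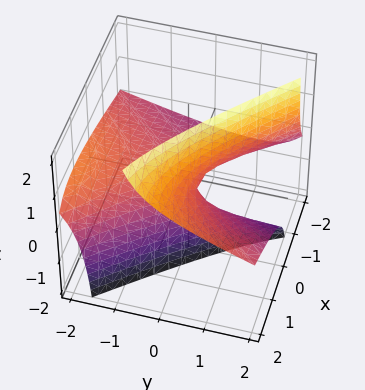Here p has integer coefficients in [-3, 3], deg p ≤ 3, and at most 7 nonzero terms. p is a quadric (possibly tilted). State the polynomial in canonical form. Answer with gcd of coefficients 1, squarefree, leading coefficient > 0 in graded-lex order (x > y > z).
x^2 - 3*x*z - y^2 - 3*y*z + 2*z

Degree: the shape is more complex than any degree-1 surface, so deg p = 2.
From the visible intercepts: one y-axis crossing is at y = 0; it meets the z-axis at z = 0 (among the integer gridlines); it crosses the x-axis at the gridline x = 0.
These observations pin down the coefficients.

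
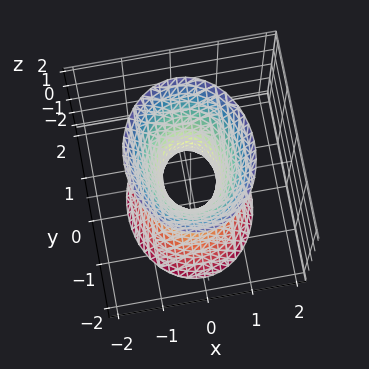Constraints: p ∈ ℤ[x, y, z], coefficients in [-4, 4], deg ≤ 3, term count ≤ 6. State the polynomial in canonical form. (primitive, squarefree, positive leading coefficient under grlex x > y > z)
1. The degree is 2 — an hourglass — one-sheet hyperboloid; a quadric.
2. Symmetries: mirror symmetry z ↦ −z ⇒ only even powers of z; mirror symmetry x ↦ −x ⇒ only even powers of x; the y ↦ −y reflection is a symmetry, so y appears only in even powers.
3. Checking where it meets the axes: it misses every integer gridline on the z-axis.
4. Fitting integer coefficients to these (and the overall shape) gives p.

3*x^2 + 2*y^2 - z^2 - 1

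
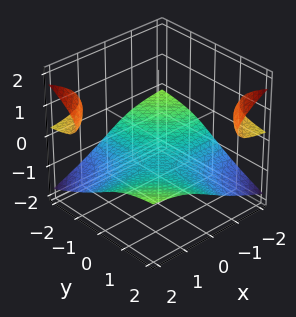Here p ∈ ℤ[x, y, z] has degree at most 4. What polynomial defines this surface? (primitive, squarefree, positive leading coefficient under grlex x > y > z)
2*x*y*z + 3*z^3 + 2

(a) The picture has 3 separate pieces. They look like related sheets of one shape, so recover p as a whole.
(b) deg p = 3. The shape is more complex than any degree-2 surface.
(c) Against the integer gridlines: the surface avoids every integer x-axis point in the box; the surface avoids every integer y-axis point in the box.
(d) These observations pin down the coefficients.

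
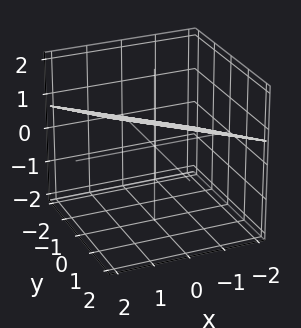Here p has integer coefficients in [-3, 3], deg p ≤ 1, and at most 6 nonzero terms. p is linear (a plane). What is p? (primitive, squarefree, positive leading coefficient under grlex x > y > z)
(a) Degree: every cross-section is a straight line — this is a plane, so deg p = 1.
(b) Checking where it meets the axes: it meets the y-axis at y = -2 (among the integer gridlines); it meets the x-axis at x = -2 (among the integer gridlines).
(c) Matching integer coefficients to the picture gives p.

x + y - 3*z + 2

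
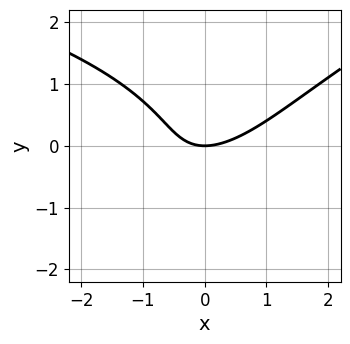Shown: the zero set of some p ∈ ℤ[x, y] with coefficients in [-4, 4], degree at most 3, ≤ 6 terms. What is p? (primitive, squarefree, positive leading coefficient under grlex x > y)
(a) Degree: the shape is more complex than any degree-2 curve, so deg p = 3.
(b) Reading off the gridlines: it meets the x-axis at x = 0 (among the integer gridlines); one y-axis crossing is at y = 0.
(c) Matching integer coefficients to the picture gives p.

x*y^2 - 2*y^3 + 2*x^2 - 2*x*y - 3*y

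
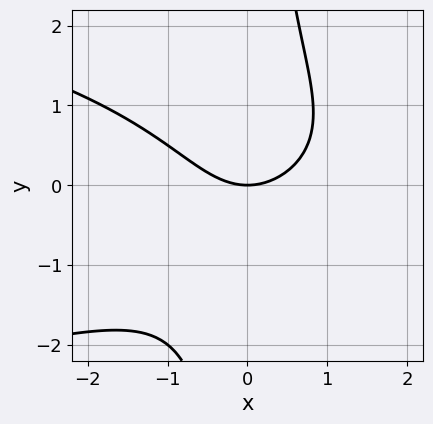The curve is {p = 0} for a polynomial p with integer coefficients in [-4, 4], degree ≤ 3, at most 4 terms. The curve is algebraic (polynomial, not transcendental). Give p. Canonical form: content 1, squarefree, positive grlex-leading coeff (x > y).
2*x*y^2 + 2*x^2 - 3*y

(a) deg p = 3.
(b) From the visible intercepts: it meets the y-axis at y = 0 (among the integer gridlines); it meets the x-axis at x = 0 (among the integer gridlines).
(c) Putting this together gives p.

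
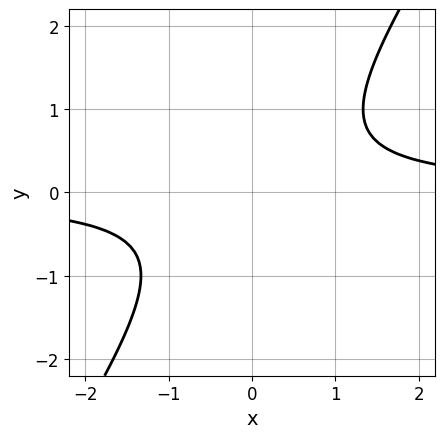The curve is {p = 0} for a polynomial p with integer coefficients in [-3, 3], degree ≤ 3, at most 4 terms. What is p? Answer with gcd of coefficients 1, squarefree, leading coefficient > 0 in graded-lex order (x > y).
3*x*y - 2*y^2 - 2

First, degree: a generic line meets the curve in up to 2 points, so deg p = 2.
Then, reading off the gridlines: no y-intercept at any integer in the box; it misses every integer gridline on the x-axis.
Finally, fitting integer coefficients to these (and the overall shape) gives p.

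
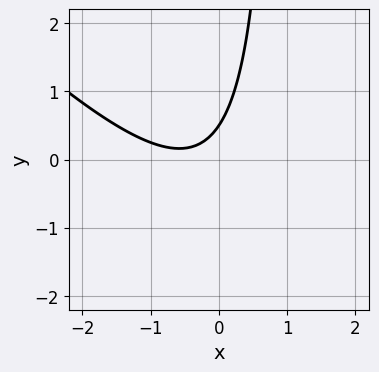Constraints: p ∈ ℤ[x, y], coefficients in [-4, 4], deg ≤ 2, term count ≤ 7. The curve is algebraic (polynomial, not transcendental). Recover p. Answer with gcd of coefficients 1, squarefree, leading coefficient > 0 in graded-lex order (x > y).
(a) The degree is 2 — a generic line meets the curve in up to 2 points.
(b) From the visible intercepts: the curve avoids every integer x-axis point in the box.
(c) Matching integer coefficients to the picture gives p.

2*x^2 + 2*x*y + 2*x - 2*y + 1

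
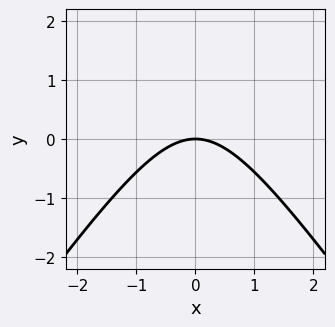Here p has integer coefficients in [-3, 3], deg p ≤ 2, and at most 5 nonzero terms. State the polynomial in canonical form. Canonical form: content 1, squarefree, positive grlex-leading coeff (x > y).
2*x^2 - y^2 + 3*y

Degree: the shape is more complex than any degree-1 curve, so deg p = 2.
Symmetries: mirror symmetry x ↦ −x ⇒ only even powers of x.
Observable constraints: one x-axis crossing is at x = 0; it crosses the y-axis at the gridline y = 0.
Fitting integer coefficients to these (and the overall shape) gives p.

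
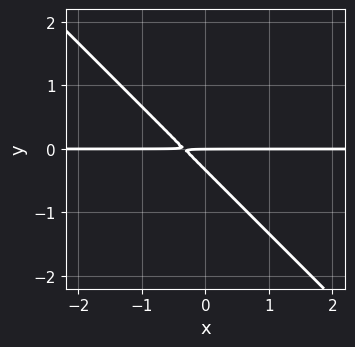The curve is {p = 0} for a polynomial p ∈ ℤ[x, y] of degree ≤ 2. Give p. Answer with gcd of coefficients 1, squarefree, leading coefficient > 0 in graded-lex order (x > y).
3*x*y + 3*y^2 + y

(a) Degree: no degree-1 curve has this shape, so deg p = 2.
(b) From the axis intercepts and sections: every point of the x-axis in the box is on the curve; it crosses the y-axis at the gridline y = 0.
(c) Putting this together gives p.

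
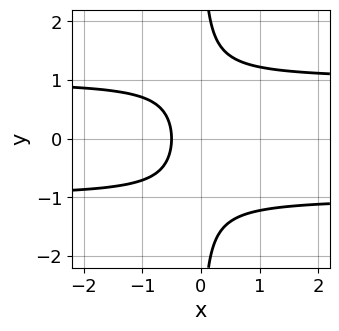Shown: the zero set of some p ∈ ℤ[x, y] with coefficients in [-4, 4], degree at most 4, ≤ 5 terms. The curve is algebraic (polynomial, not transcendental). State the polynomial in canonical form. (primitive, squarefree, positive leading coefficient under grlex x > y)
2*x*y^2 - 2*x - 1

1. The degree is 3 — the shape is more complex than any degree-2 curve.
2. Symmetries: the y ↦ −y reflection is a symmetry, so y appears only in even powers.
3. Observable constraints: no y-intercept at any integer in the box.
4. Fitting integer coefficients to these (and the overall shape) gives p.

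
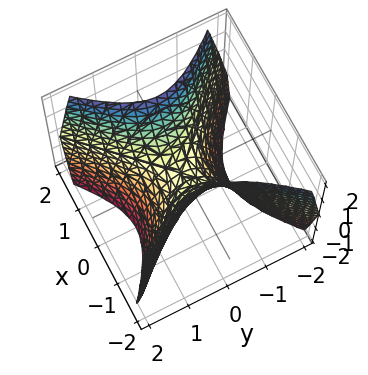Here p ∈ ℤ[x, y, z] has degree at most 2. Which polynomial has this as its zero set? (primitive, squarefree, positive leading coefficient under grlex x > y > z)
First, the degree is 2 — a hyperbolic paraboloid; a quadric.
Next, symmetries: the y ↦ −y reflection is a symmetry, so y appears only in even powers; the x ↦ −x reflection is a symmetry, so x appears only in even powers.
Then, reading off the gridlines: one y-axis crossing is at y = 0; one x-axis crossing is at x = 0; it crosses the z-axis at the gridline z = 0.
Finally, these observations pin down the coefficients.

3*x^2 - 3*y^2 - 2*z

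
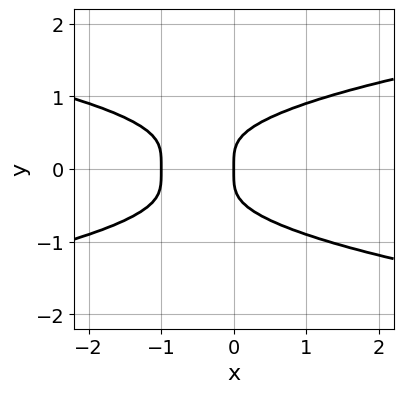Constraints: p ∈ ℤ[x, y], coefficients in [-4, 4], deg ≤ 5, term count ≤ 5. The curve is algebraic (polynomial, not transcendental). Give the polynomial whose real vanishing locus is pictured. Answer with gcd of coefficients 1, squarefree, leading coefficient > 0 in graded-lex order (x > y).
1. Degree: a generic line meets the curve in up to 4 points, so deg p = 4.
2. Symmetries: it's symmetric under y → −y, forcing even powers of y.
3. From the visible intercepts: the x-axis gridline crossings are at x ∈ {-1, 0}; one y-axis crossing is at y = 0.
4. Putting this together gives p.

3*y^4 - x^2 - x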